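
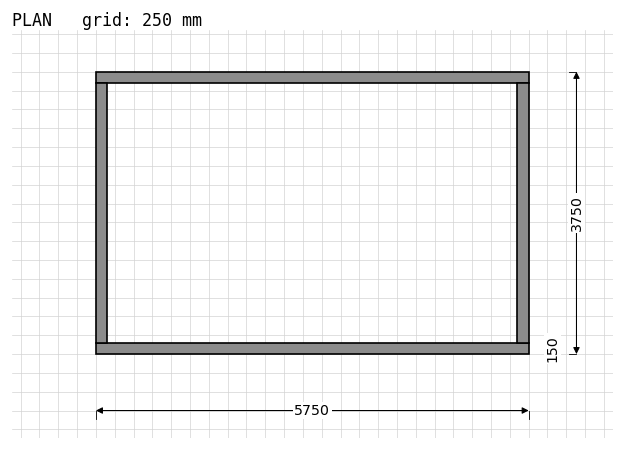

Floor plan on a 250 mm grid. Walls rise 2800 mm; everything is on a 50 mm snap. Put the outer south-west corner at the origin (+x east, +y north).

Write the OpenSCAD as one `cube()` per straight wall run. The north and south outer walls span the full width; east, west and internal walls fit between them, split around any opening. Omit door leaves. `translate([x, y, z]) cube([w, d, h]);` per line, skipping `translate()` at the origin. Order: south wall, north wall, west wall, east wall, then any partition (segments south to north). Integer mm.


cube([5750, 150, 2800]);
translate([0, 3600, 0]) cube([5750, 150, 2800]);
translate([0, 150, 0]) cube([150, 3450, 2800]);
translate([5600, 150, 0]) cube([150, 3450, 2800]);


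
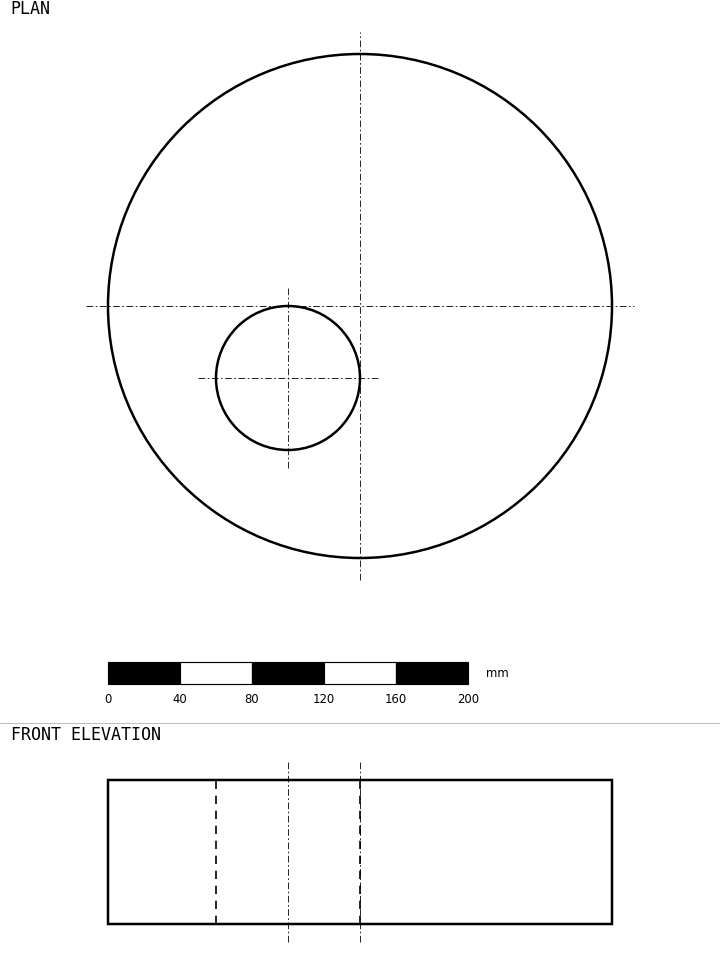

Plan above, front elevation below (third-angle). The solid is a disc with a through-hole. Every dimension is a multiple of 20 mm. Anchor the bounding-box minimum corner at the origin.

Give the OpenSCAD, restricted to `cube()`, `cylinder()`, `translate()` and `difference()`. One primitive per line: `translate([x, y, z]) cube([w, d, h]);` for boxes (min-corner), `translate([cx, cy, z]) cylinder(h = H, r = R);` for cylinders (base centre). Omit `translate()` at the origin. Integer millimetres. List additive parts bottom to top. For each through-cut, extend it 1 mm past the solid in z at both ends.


difference() {
  translate([140, 140, 0]) cylinder(h = 80, r = 140);
  translate([100, 100, -1]) cylinder(h = 82, r = 40);
}


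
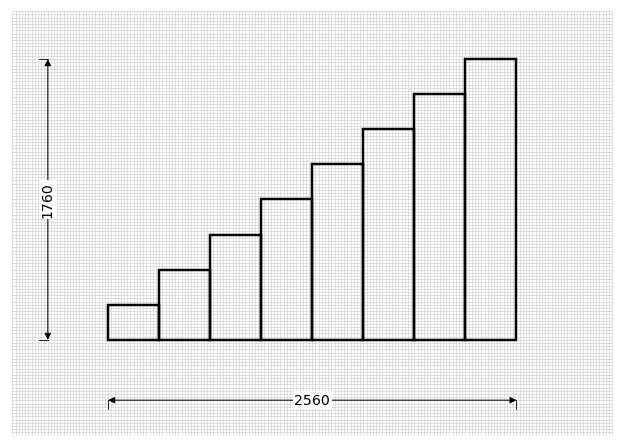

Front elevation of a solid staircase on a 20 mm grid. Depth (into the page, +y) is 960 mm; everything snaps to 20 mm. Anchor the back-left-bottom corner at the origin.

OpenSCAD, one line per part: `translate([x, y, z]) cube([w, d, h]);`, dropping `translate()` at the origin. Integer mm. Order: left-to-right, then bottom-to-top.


cube([320, 960, 220]);
translate([320, 0, 0]) cube([320, 960, 440]);
translate([640, 0, 0]) cube([320, 960, 660]);
translate([960, 0, 0]) cube([320, 960, 880]);
translate([1280, 0, 0]) cube([320, 960, 1100]);
translate([1600, 0, 0]) cube([320, 960, 1320]);
translate([1920, 0, 0]) cube([320, 960, 1540]);
translate([2240, 0, 0]) cube([320, 960, 1760]);


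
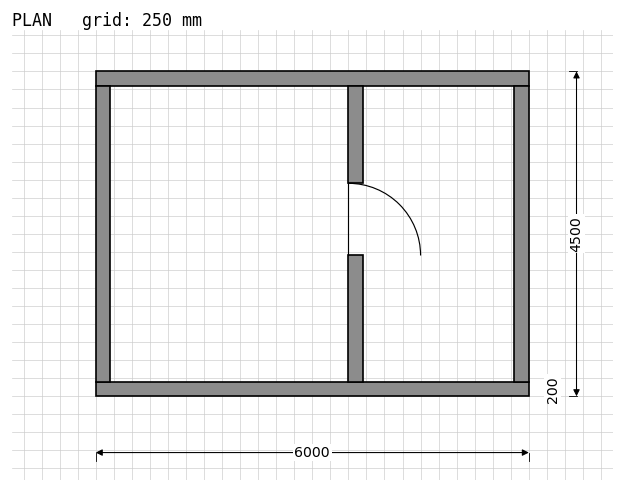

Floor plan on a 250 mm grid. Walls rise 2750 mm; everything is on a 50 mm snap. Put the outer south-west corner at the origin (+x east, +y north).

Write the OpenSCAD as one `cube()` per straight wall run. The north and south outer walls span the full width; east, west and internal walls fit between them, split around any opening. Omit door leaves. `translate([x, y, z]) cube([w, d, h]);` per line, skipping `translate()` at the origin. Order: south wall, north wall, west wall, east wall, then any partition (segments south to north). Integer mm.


cube([6000, 200, 2750]);
translate([0, 4300, 0]) cube([6000, 200, 2750]);
translate([0, 200, 0]) cube([200, 4100, 2750]);
translate([5800, 200, 0]) cube([200, 4100, 2750]);
translate([3500, 200, 0]) cube([200, 1750, 2750]);
translate([3500, 2950, 0]) cube([200, 1350, 2750]);


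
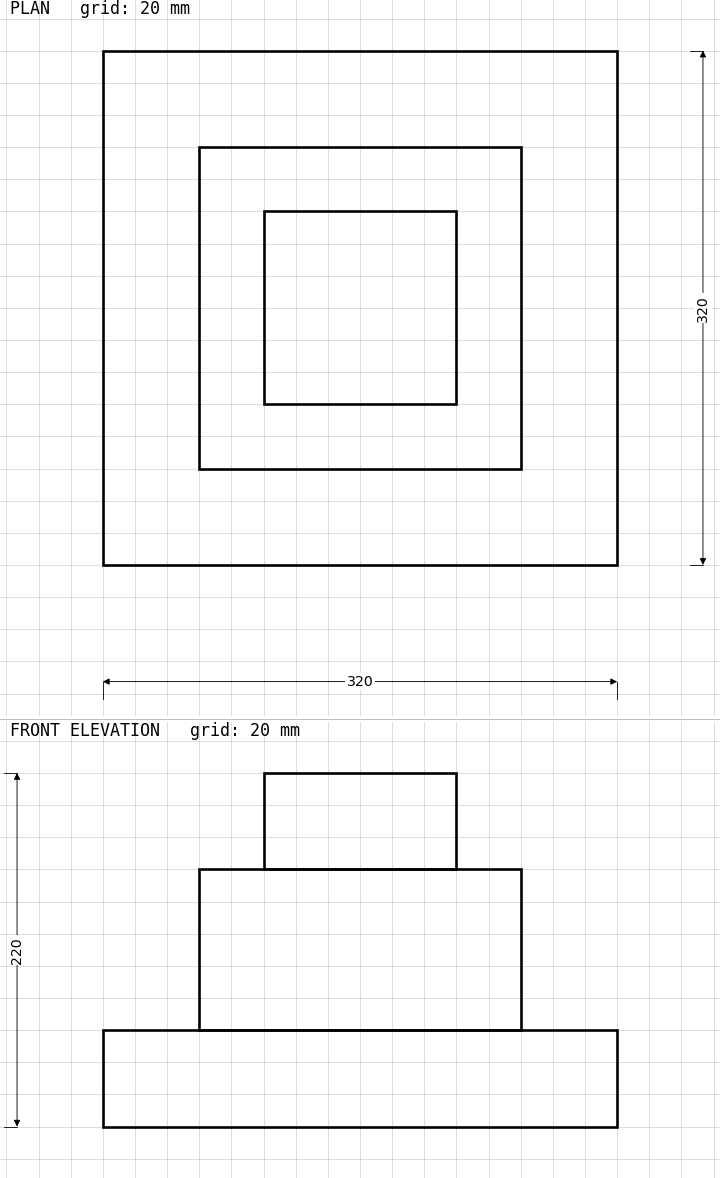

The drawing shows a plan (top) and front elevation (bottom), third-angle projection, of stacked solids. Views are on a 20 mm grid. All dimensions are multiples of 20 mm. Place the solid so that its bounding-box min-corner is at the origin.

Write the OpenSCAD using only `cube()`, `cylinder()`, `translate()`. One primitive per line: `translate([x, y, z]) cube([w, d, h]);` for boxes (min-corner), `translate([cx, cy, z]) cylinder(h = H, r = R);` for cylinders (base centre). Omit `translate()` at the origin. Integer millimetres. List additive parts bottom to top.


cube([320, 320, 60]);
translate([60, 60, 60]) cube([200, 200, 100]);
translate([100, 100, 160]) cube([120, 120, 60]);


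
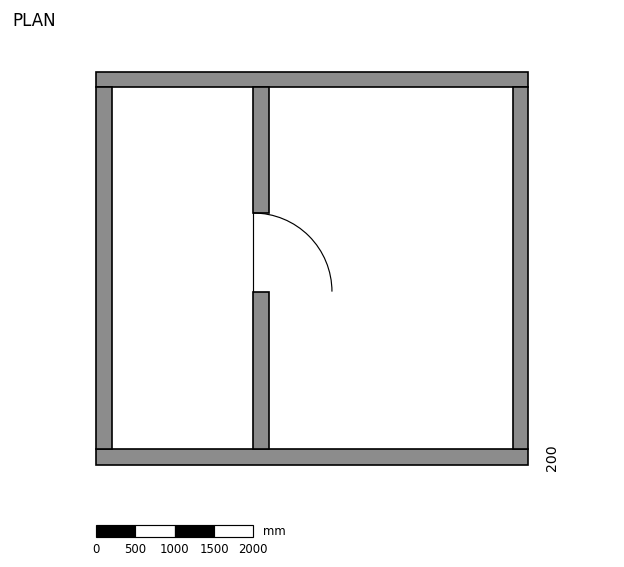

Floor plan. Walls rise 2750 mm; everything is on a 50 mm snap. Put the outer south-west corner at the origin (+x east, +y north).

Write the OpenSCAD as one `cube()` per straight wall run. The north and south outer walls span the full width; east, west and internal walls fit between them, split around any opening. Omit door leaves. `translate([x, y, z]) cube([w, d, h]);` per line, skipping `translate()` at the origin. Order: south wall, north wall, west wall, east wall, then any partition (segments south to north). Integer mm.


cube([5500, 200, 2750]);
translate([0, 4800, 0]) cube([5500, 200, 2750]);
translate([0, 200, 0]) cube([200, 4600, 2750]);
translate([5300, 200, 0]) cube([200, 4600, 2750]);
translate([2000, 200, 0]) cube([200, 2000, 2750]);
translate([2000, 3200, 0]) cube([200, 1600, 2750]);


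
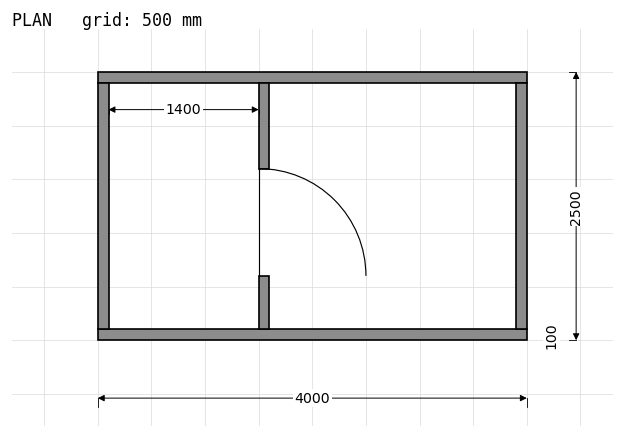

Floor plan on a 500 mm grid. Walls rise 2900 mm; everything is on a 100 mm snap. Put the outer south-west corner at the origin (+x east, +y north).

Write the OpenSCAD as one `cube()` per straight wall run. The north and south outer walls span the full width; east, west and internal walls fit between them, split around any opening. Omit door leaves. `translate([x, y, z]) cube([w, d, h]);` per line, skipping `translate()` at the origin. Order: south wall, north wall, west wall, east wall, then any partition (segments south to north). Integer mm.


cube([4000, 100, 2900]);
translate([0, 2400, 0]) cube([4000, 100, 2900]);
translate([0, 100, 0]) cube([100, 2300, 2900]);
translate([3900, 100, 0]) cube([100, 2300, 2900]);
translate([1500, 100, 0]) cube([100, 500, 2900]);
translate([1500, 1600, 0]) cube([100, 800, 2900]);


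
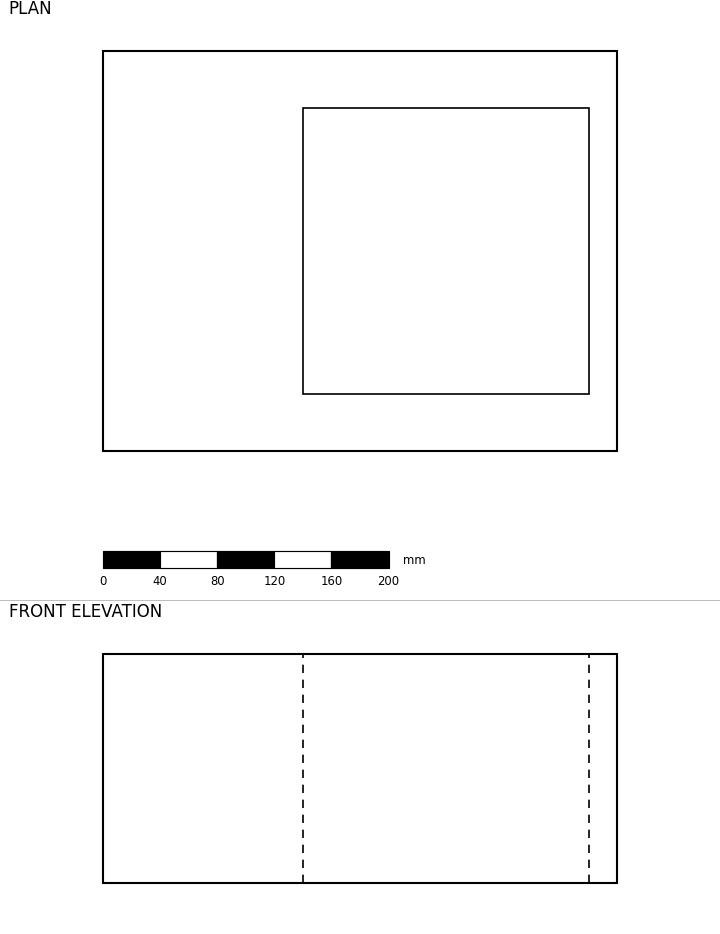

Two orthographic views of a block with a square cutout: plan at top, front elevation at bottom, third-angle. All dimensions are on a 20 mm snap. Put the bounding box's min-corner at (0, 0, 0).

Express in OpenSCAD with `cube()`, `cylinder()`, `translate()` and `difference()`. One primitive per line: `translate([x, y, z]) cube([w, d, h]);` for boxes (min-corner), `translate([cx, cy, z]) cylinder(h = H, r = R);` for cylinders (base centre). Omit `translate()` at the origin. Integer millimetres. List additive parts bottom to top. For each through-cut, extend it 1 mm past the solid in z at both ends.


difference() {
  cube([360, 280, 160]);
  translate([140, 40, -1]) cube([200, 200, 162]);
}


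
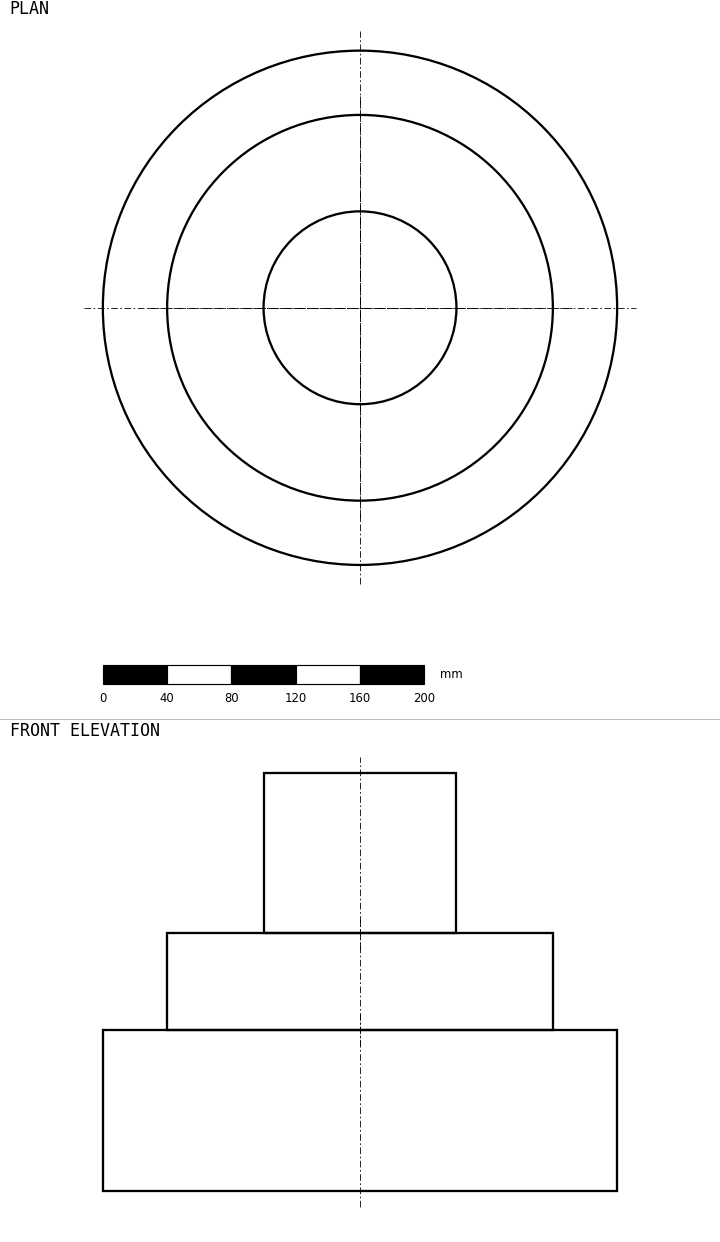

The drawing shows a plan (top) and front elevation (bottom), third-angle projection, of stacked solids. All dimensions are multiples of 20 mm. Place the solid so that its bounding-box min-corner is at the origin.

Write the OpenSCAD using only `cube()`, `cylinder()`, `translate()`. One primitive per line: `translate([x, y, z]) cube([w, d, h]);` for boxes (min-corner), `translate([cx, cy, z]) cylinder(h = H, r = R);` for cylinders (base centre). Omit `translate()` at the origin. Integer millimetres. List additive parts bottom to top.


translate([160, 160, 0]) cylinder(h = 100, r = 160);
translate([160, 160, 100]) cylinder(h = 60, r = 120);
translate([160, 160, 160]) cylinder(h = 100, r = 60);


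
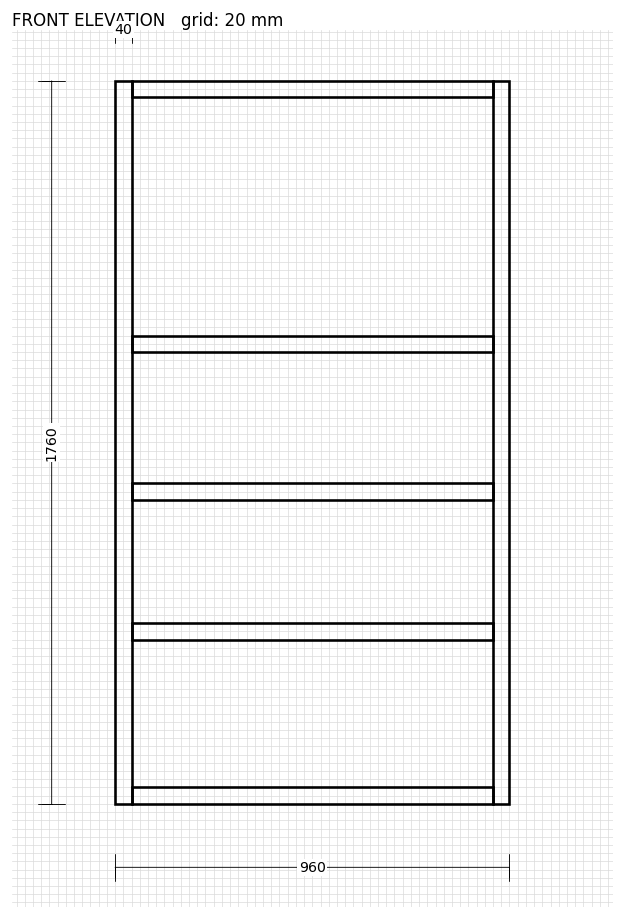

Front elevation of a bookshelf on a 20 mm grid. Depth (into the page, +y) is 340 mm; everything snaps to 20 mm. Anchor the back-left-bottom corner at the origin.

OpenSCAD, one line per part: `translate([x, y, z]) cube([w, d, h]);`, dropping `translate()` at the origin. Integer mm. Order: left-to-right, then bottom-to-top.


cube([40, 340, 1760]);
translate([40, 0, 0]) cube([880, 340, 40]);
translate([40, 0, 400]) cube([880, 340, 40]);
translate([40, 0, 740]) cube([880, 340, 40]);
translate([40, 0, 1100]) cube([880, 340, 40]);
translate([40, 0, 1720]) cube([880, 340, 40]);
translate([920, 0, 0]) cube([40, 340, 1760]);


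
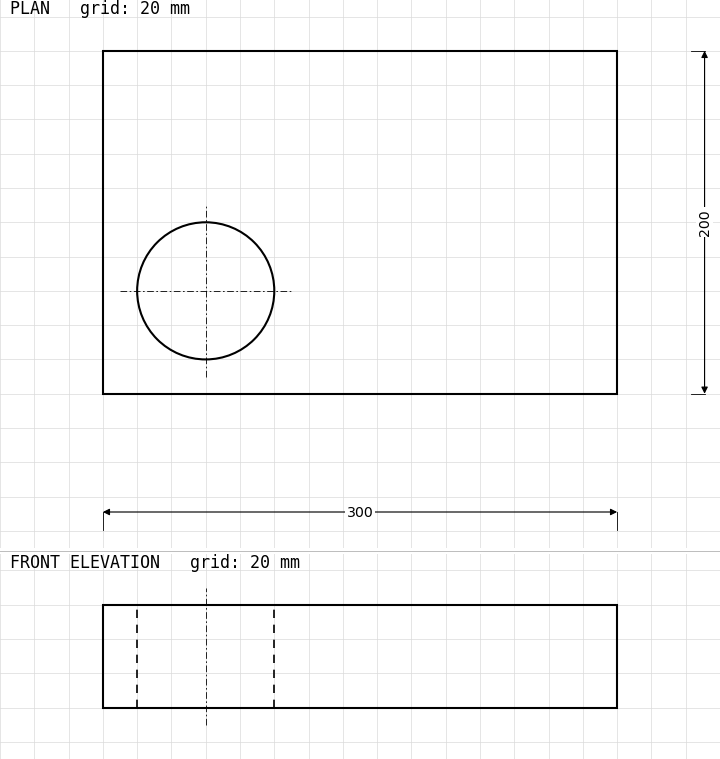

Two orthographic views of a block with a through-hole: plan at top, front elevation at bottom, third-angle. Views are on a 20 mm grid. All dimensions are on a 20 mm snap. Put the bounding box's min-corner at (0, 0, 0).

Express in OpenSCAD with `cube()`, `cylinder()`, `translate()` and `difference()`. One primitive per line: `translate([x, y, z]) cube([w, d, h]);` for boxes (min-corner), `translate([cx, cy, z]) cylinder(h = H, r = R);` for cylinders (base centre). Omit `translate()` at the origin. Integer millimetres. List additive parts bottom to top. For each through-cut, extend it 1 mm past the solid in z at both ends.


difference() {
  cube([300, 200, 60]);
  translate([60, 60, -1]) cylinder(h = 62, r = 40);
}


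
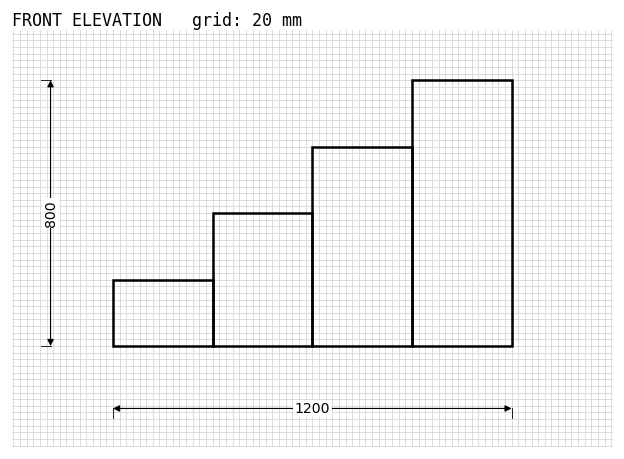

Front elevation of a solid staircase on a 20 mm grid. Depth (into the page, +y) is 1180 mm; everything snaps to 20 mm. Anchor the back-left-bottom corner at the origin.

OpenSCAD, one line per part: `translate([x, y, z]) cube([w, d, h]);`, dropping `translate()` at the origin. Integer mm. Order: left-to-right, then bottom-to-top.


cube([300, 1180, 200]);
translate([300, 0, 0]) cube([300, 1180, 400]);
translate([600, 0, 0]) cube([300, 1180, 600]);
translate([900, 0, 0]) cube([300, 1180, 800]);


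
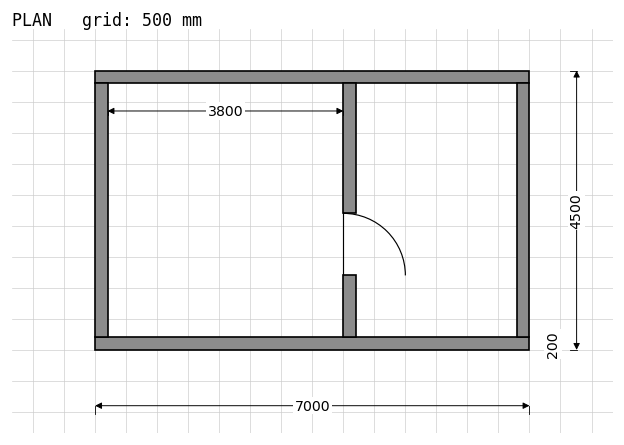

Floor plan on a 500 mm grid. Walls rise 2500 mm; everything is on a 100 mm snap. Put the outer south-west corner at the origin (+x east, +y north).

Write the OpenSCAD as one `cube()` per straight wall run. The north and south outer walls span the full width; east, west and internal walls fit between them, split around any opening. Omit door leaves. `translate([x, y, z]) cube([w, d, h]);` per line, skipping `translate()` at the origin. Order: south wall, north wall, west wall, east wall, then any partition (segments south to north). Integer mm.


cube([7000, 200, 2500]);
translate([0, 4300, 0]) cube([7000, 200, 2500]);
translate([0, 200, 0]) cube([200, 4100, 2500]);
translate([6800, 200, 0]) cube([200, 4100, 2500]);
translate([4000, 200, 0]) cube([200, 1000, 2500]);
translate([4000, 2200, 0]) cube([200, 2100, 2500]);


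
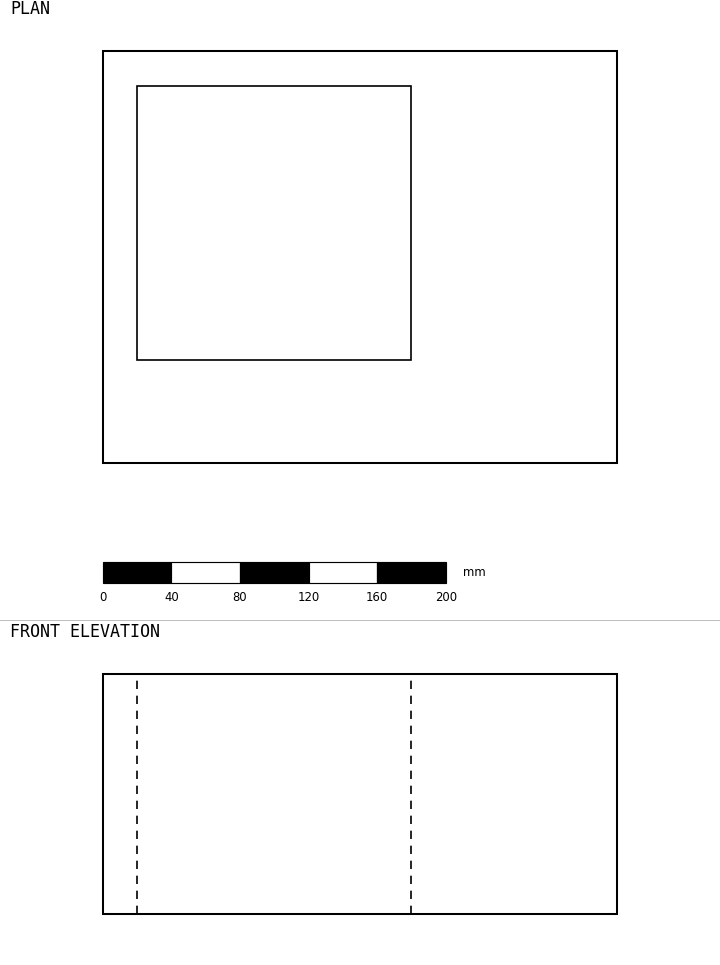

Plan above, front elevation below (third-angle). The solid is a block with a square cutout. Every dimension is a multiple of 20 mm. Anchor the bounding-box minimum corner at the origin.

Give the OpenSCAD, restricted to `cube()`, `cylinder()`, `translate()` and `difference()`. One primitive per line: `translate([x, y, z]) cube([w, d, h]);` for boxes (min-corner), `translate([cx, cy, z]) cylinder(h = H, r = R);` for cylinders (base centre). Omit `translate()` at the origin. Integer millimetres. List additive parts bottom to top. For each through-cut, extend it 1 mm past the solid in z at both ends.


difference() {
  cube([300, 240, 140]);
  translate([20, 60, -1]) cube([160, 160, 142]);
}


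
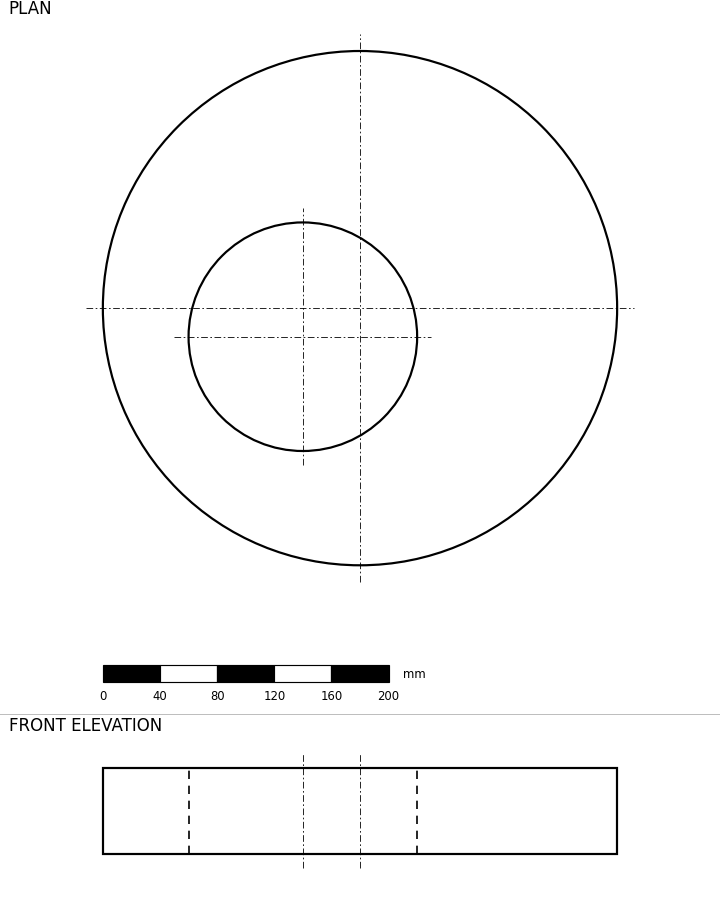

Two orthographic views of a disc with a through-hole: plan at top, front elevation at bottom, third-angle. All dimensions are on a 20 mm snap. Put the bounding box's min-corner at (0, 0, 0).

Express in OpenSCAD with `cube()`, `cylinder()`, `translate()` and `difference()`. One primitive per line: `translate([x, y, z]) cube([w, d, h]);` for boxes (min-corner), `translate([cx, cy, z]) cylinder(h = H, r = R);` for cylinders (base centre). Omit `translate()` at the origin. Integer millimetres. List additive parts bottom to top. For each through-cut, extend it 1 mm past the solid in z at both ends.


difference() {
  translate([180, 180, 0]) cylinder(h = 60, r = 180);
  translate([140, 160, -1]) cylinder(h = 62, r = 80);
}


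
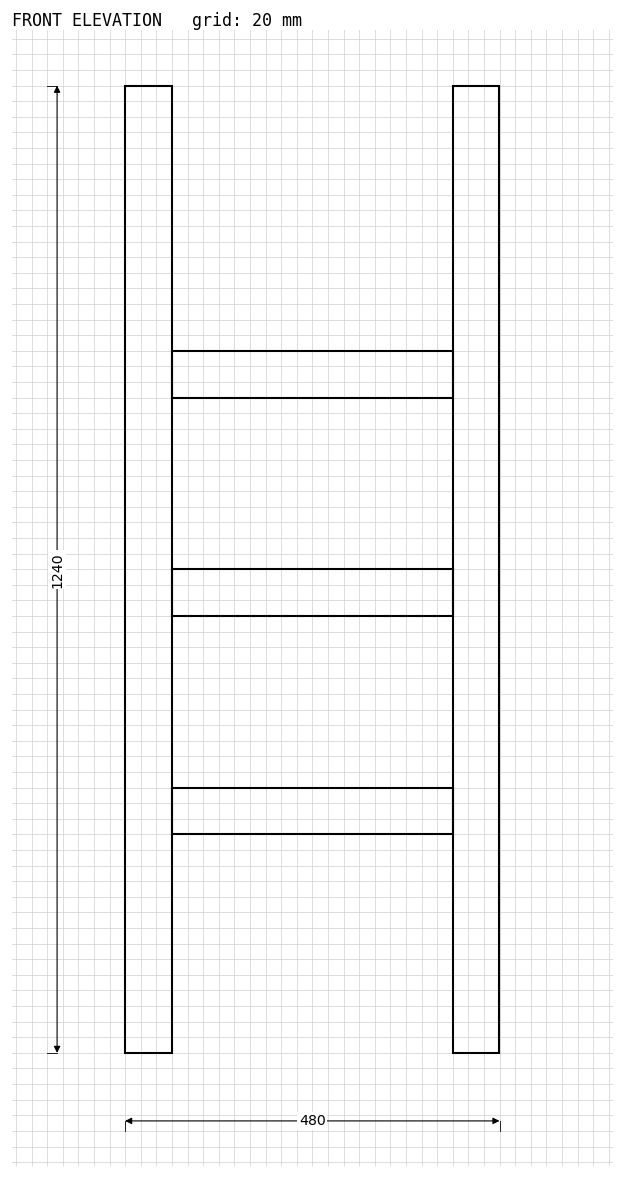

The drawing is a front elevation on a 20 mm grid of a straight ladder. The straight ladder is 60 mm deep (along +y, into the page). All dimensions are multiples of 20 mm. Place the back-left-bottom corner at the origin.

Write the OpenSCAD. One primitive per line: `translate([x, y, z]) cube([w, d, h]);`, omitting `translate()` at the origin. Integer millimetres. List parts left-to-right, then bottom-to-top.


cube([60, 60, 1240]);
translate([60, 0, 280]) cube([360, 60, 60]);
translate([60, 0, 560]) cube([360, 60, 60]);
translate([60, 0, 840]) cube([360, 60, 60]);
translate([420, 0, 0]) cube([60, 60, 1240]);


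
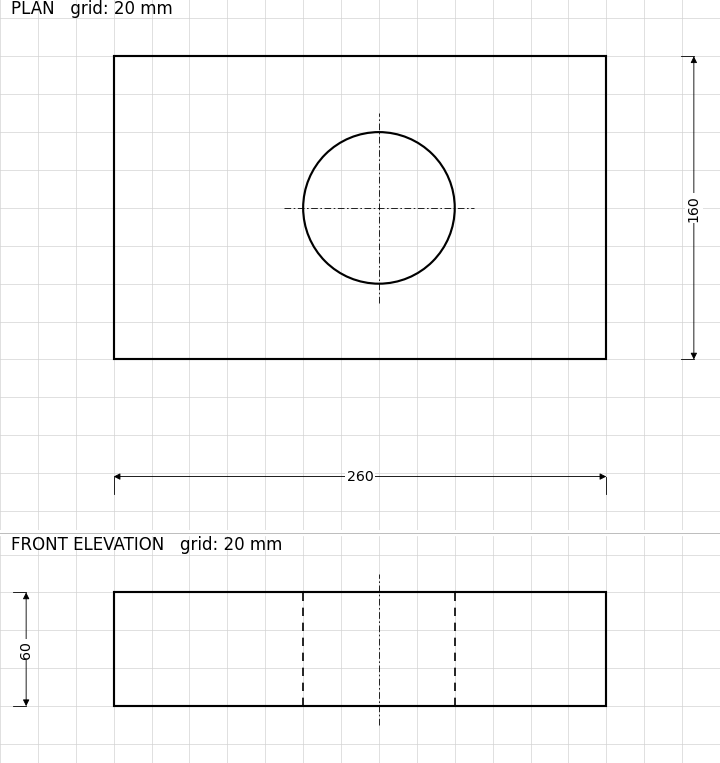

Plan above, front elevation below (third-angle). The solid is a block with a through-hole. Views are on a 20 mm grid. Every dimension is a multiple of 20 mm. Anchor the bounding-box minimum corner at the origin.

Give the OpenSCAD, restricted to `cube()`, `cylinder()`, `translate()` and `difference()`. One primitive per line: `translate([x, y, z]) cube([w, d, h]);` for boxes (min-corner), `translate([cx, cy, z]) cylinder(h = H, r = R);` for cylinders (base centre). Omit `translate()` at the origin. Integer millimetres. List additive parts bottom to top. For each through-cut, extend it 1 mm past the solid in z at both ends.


difference() {
  cube([260, 160, 60]);
  translate([140, 80, -1]) cylinder(h = 62, r = 40);
}


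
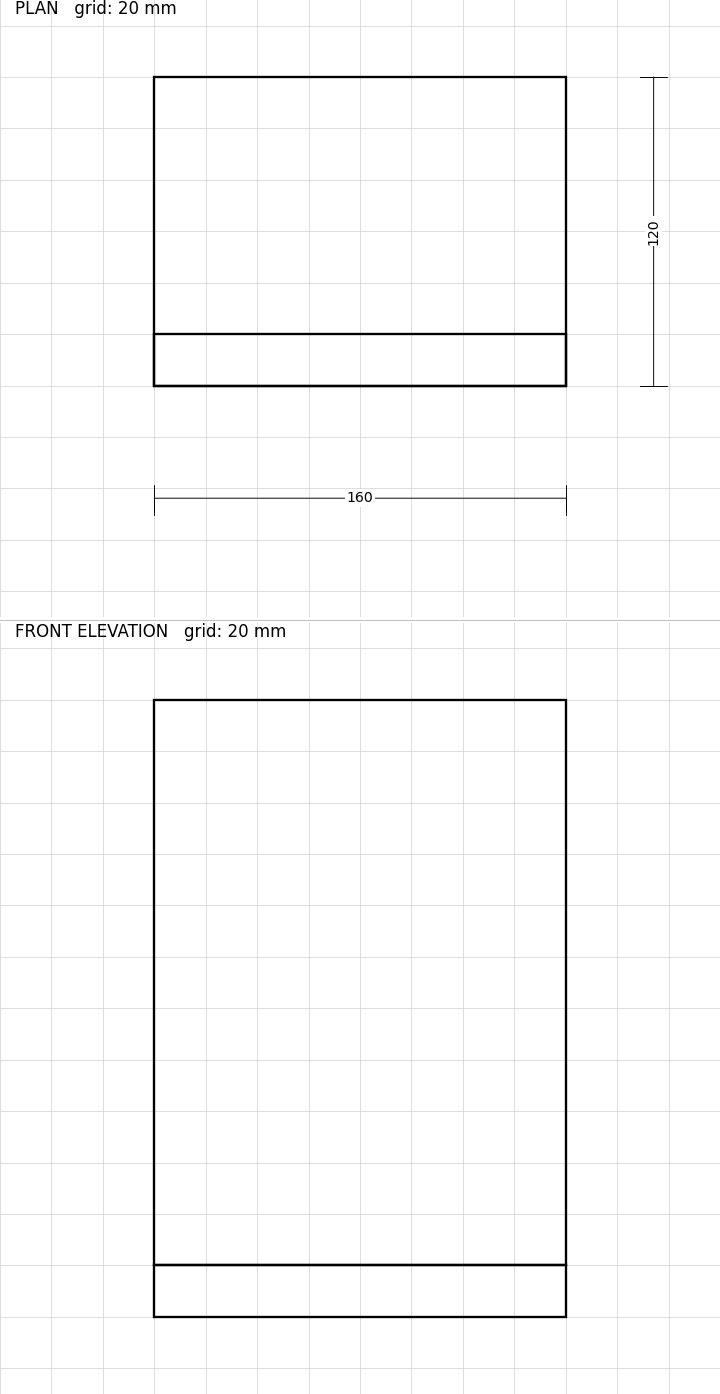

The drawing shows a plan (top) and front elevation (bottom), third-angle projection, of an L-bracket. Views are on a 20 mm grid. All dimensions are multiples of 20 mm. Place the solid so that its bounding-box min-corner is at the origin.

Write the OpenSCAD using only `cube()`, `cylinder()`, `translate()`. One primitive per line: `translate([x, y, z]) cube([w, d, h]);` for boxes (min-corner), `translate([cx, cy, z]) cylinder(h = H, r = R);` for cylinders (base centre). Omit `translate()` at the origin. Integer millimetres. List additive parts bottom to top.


cube([160, 120, 20]);
translate([0, 0, 20]) cube([160, 20, 220]);


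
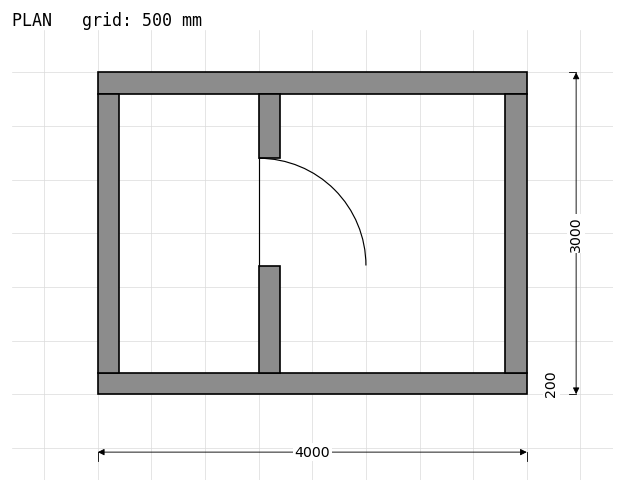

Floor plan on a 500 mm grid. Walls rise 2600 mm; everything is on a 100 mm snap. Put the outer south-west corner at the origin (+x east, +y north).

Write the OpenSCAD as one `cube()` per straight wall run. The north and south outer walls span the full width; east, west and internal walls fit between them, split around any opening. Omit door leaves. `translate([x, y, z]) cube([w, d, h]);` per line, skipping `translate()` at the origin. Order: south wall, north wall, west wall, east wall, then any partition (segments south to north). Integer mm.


cube([4000, 200, 2600]);
translate([0, 2800, 0]) cube([4000, 200, 2600]);
translate([0, 200, 0]) cube([200, 2600, 2600]);
translate([3800, 200, 0]) cube([200, 2600, 2600]);
translate([1500, 200, 0]) cube([200, 1000, 2600]);
translate([1500, 2200, 0]) cube([200, 600, 2600]);


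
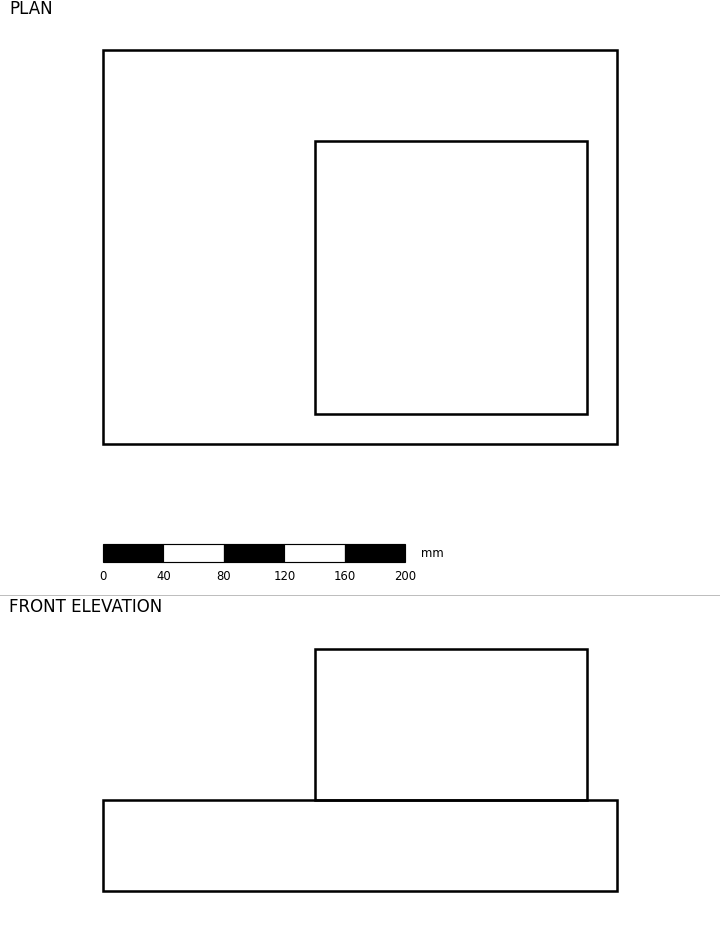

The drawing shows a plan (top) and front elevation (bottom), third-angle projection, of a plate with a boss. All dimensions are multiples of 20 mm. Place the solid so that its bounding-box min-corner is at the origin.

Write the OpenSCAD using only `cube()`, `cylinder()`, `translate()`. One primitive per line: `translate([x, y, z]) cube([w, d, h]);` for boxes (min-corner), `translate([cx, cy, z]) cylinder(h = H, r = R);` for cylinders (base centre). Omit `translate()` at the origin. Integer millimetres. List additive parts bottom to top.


cube([340, 260, 60]);
translate([140, 20, 60]) cube([180, 180, 100]);


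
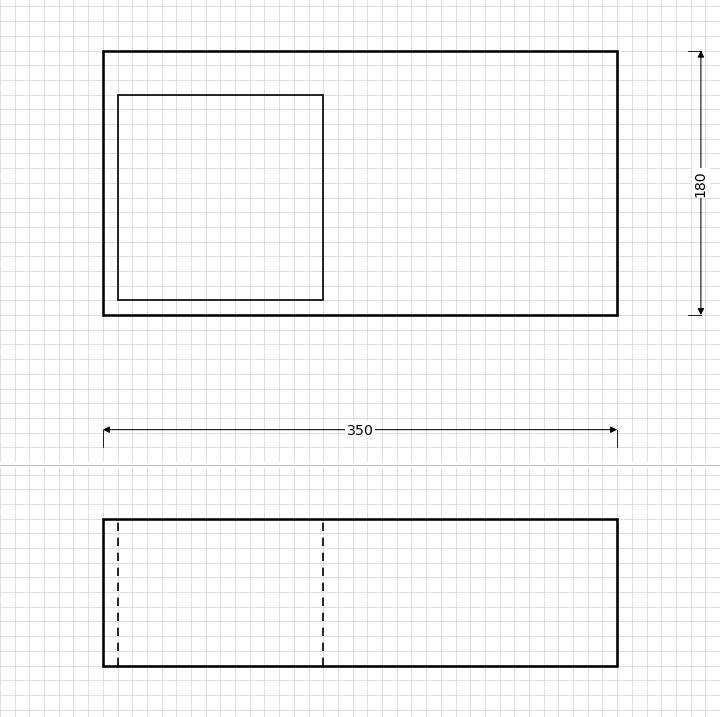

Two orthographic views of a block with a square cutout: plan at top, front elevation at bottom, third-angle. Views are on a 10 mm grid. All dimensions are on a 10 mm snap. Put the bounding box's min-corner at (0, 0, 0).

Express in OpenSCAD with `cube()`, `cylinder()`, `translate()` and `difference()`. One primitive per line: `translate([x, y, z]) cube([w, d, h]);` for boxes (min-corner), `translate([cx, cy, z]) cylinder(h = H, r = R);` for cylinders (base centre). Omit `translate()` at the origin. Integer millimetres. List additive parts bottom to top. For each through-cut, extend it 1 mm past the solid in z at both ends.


difference() {
  cube([350, 180, 100]);
  translate([10, 10, -1]) cube([140, 140, 102]);
}


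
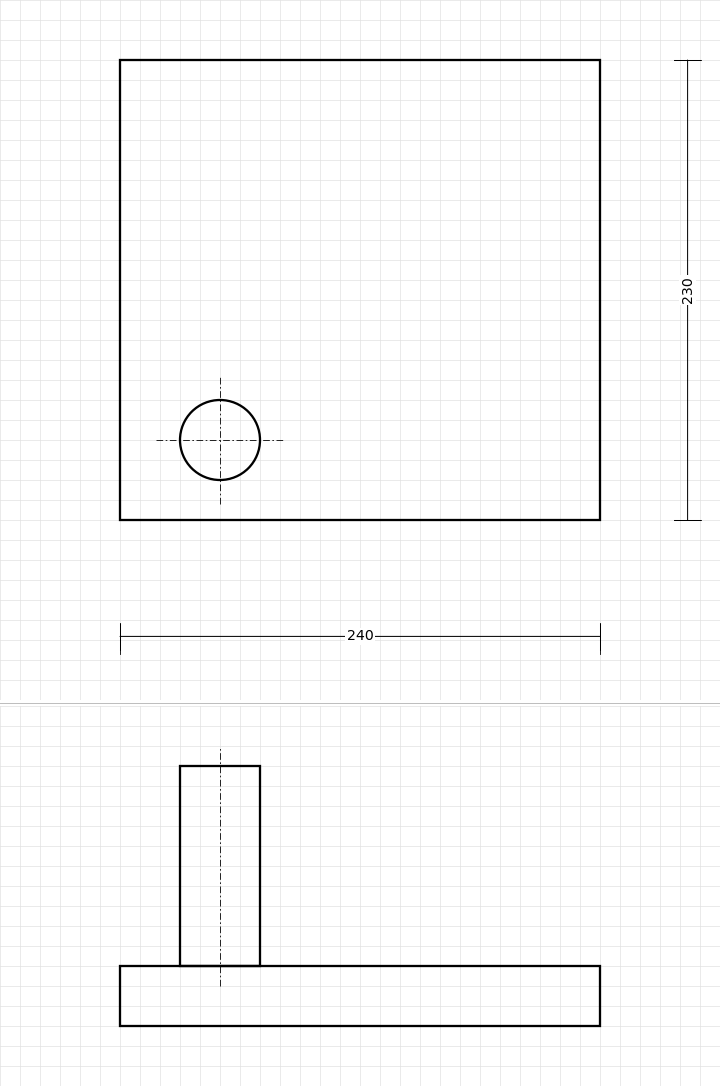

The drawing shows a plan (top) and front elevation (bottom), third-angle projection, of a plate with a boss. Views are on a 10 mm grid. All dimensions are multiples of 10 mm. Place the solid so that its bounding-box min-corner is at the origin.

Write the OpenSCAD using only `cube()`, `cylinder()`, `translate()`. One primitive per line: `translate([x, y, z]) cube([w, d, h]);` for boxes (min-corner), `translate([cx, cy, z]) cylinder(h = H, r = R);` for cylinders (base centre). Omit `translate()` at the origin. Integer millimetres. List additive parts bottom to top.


cube([240, 230, 30]);
translate([50, 40, 30]) cylinder(h = 100, r = 20);


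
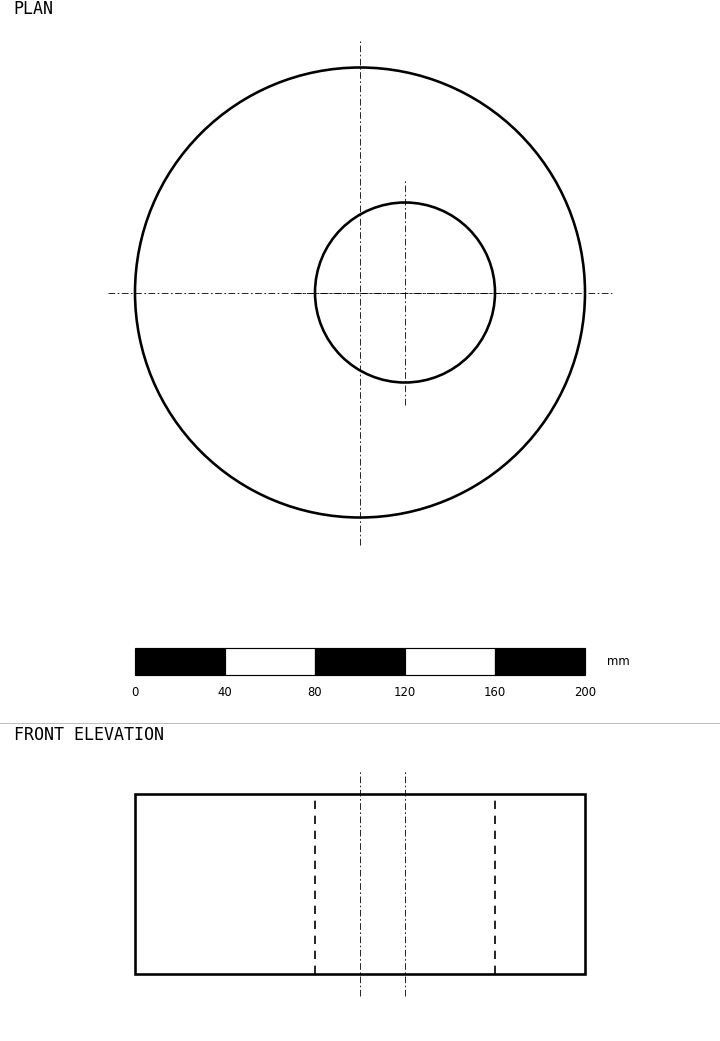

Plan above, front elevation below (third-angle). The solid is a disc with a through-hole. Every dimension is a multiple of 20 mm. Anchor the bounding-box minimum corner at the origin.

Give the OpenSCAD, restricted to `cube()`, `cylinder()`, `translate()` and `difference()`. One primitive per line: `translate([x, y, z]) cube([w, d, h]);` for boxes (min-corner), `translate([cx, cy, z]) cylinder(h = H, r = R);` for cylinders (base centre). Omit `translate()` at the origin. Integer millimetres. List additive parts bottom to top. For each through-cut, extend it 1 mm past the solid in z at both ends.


difference() {
  translate([100, 100, 0]) cylinder(h = 80, r = 100);
  translate([120, 100, -1]) cylinder(h = 82, r = 40);
}


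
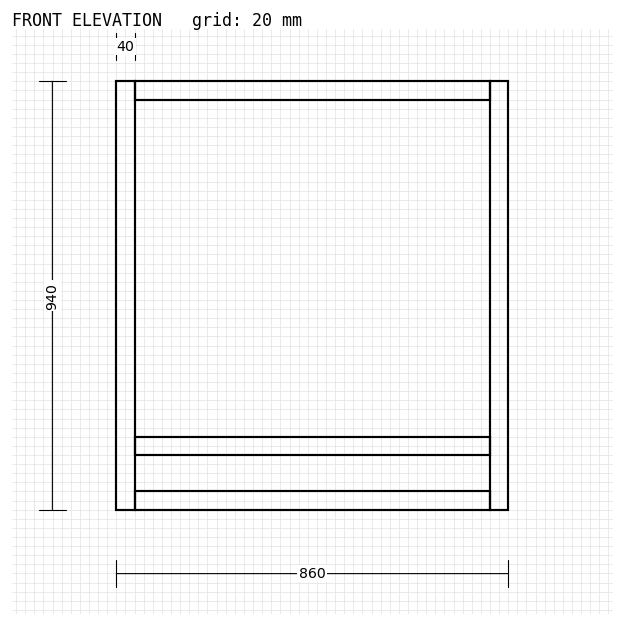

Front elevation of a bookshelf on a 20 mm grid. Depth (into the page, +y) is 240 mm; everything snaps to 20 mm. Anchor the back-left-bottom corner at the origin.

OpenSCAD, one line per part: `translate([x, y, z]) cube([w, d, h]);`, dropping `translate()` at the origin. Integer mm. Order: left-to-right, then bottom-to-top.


cube([40, 240, 940]);
translate([40, 0, 0]) cube([780, 240, 40]);
translate([40, 0, 120]) cube([780, 240, 40]);
translate([40, 0, 900]) cube([780, 240, 40]);
translate([820, 0, 0]) cube([40, 240, 940]);


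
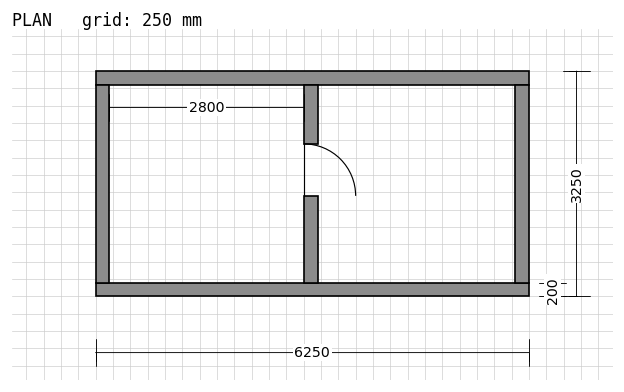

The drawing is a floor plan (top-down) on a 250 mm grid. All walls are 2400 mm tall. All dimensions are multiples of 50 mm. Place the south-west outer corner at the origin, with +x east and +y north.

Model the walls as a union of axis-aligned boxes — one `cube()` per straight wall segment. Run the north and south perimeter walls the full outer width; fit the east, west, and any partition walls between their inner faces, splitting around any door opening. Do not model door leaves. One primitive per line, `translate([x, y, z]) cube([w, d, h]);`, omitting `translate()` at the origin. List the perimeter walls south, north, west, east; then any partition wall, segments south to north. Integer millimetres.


cube([6250, 200, 2400]);
translate([0, 3050, 0]) cube([6250, 200, 2400]);
translate([0, 200, 0]) cube([200, 2850, 2400]);
translate([6050, 200, 0]) cube([200, 2850, 2400]);
translate([3000, 200, 0]) cube([200, 1250, 2400]);
translate([3000, 2200, 0]) cube([200, 850, 2400]);


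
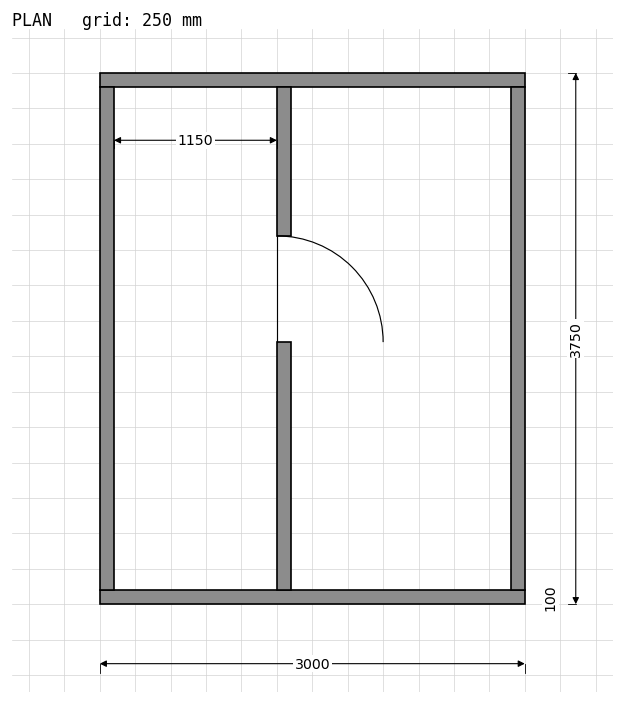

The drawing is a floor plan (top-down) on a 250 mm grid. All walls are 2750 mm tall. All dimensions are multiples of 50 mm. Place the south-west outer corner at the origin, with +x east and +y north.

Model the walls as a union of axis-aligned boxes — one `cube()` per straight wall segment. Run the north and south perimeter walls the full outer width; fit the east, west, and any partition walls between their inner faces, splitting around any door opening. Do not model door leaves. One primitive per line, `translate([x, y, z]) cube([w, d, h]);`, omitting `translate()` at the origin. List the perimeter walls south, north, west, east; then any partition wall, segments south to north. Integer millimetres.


cube([3000, 100, 2750]);
translate([0, 3650, 0]) cube([3000, 100, 2750]);
translate([0, 100, 0]) cube([100, 3550, 2750]);
translate([2900, 100, 0]) cube([100, 3550, 2750]);
translate([1250, 100, 0]) cube([100, 1750, 2750]);
translate([1250, 2600, 0]) cube([100, 1050, 2750]);


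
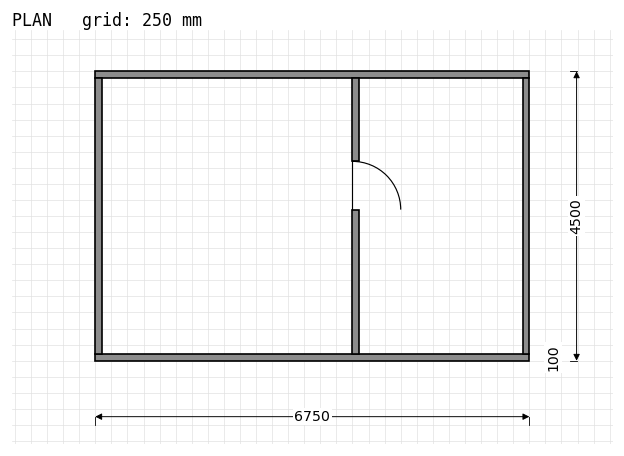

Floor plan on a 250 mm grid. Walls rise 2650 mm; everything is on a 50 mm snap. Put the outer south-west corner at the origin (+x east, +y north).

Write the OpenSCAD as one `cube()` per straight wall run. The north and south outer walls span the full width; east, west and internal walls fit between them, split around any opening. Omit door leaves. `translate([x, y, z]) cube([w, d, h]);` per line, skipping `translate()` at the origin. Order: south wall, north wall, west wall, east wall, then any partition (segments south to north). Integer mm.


cube([6750, 100, 2650]);
translate([0, 4400, 0]) cube([6750, 100, 2650]);
translate([0, 100, 0]) cube([100, 4300, 2650]);
translate([6650, 100, 0]) cube([100, 4300, 2650]);
translate([4000, 100, 0]) cube([100, 2250, 2650]);
translate([4000, 3100, 0]) cube([100, 1300, 2650]);


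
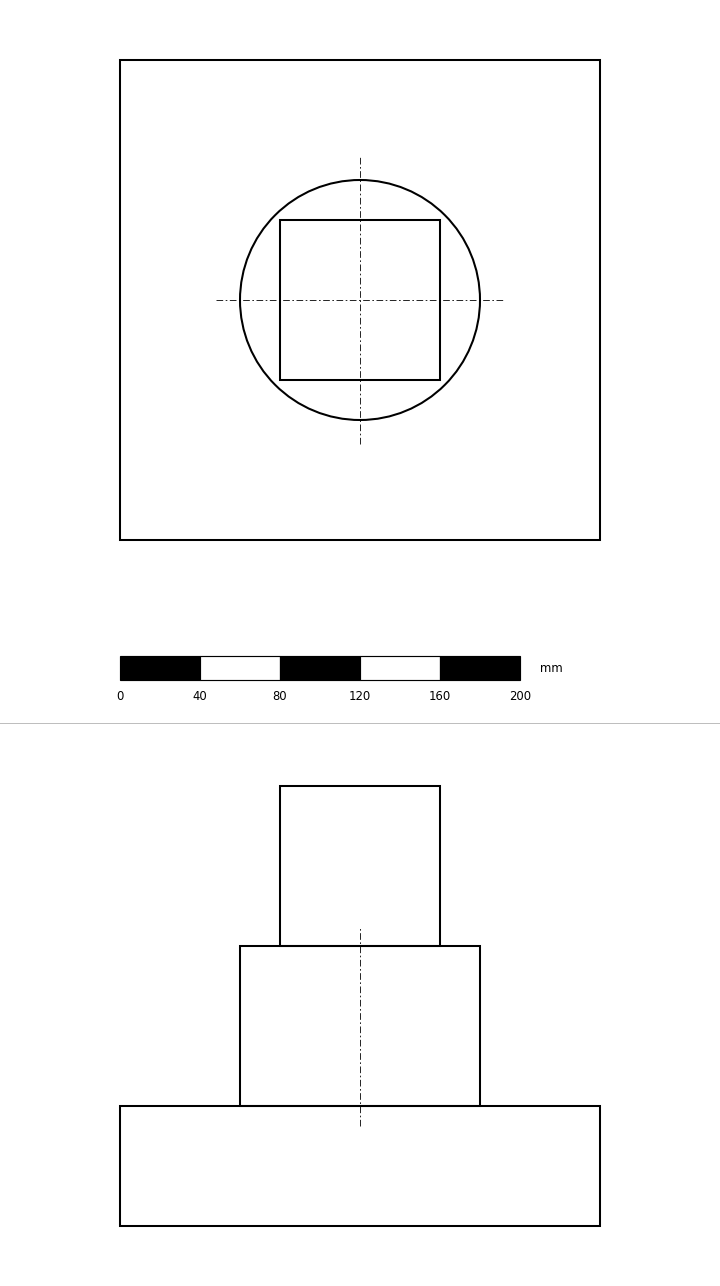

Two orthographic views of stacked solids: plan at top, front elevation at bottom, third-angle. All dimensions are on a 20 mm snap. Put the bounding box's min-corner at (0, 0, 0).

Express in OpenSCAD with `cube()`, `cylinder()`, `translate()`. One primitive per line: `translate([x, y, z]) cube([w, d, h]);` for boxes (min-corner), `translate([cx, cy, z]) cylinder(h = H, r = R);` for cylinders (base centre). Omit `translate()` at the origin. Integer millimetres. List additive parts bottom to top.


cube([240, 240, 60]);
translate([120, 120, 60]) cylinder(h = 80, r = 60);
translate([80, 80, 140]) cube([80, 80, 80]);


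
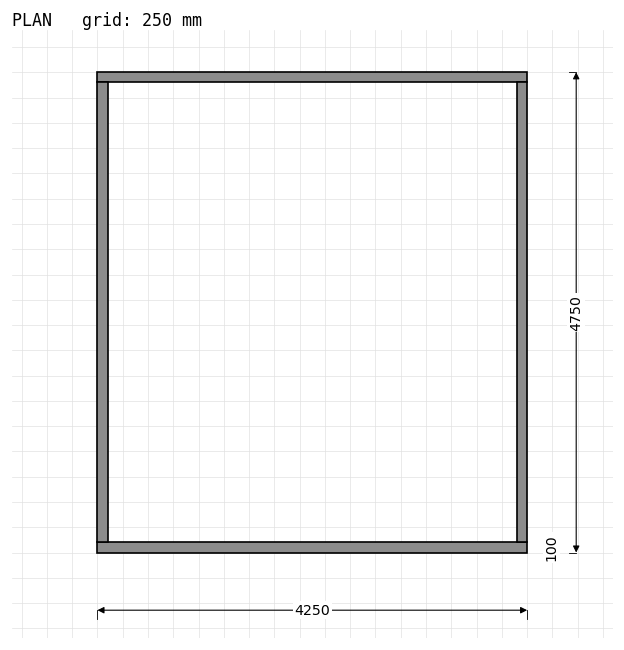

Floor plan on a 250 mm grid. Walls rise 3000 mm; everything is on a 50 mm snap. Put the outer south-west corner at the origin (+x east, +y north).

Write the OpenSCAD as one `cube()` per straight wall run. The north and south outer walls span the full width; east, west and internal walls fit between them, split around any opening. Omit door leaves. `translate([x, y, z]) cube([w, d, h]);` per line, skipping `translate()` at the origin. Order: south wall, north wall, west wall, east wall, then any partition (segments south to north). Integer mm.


cube([4250, 100, 3000]);
translate([0, 4650, 0]) cube([4250, 100, 3000]);
translate([0, 100, 0]) cube([100, 4550, 3000]);
translate([4150, 100, 0]) cube([100, 4550, 3000]);


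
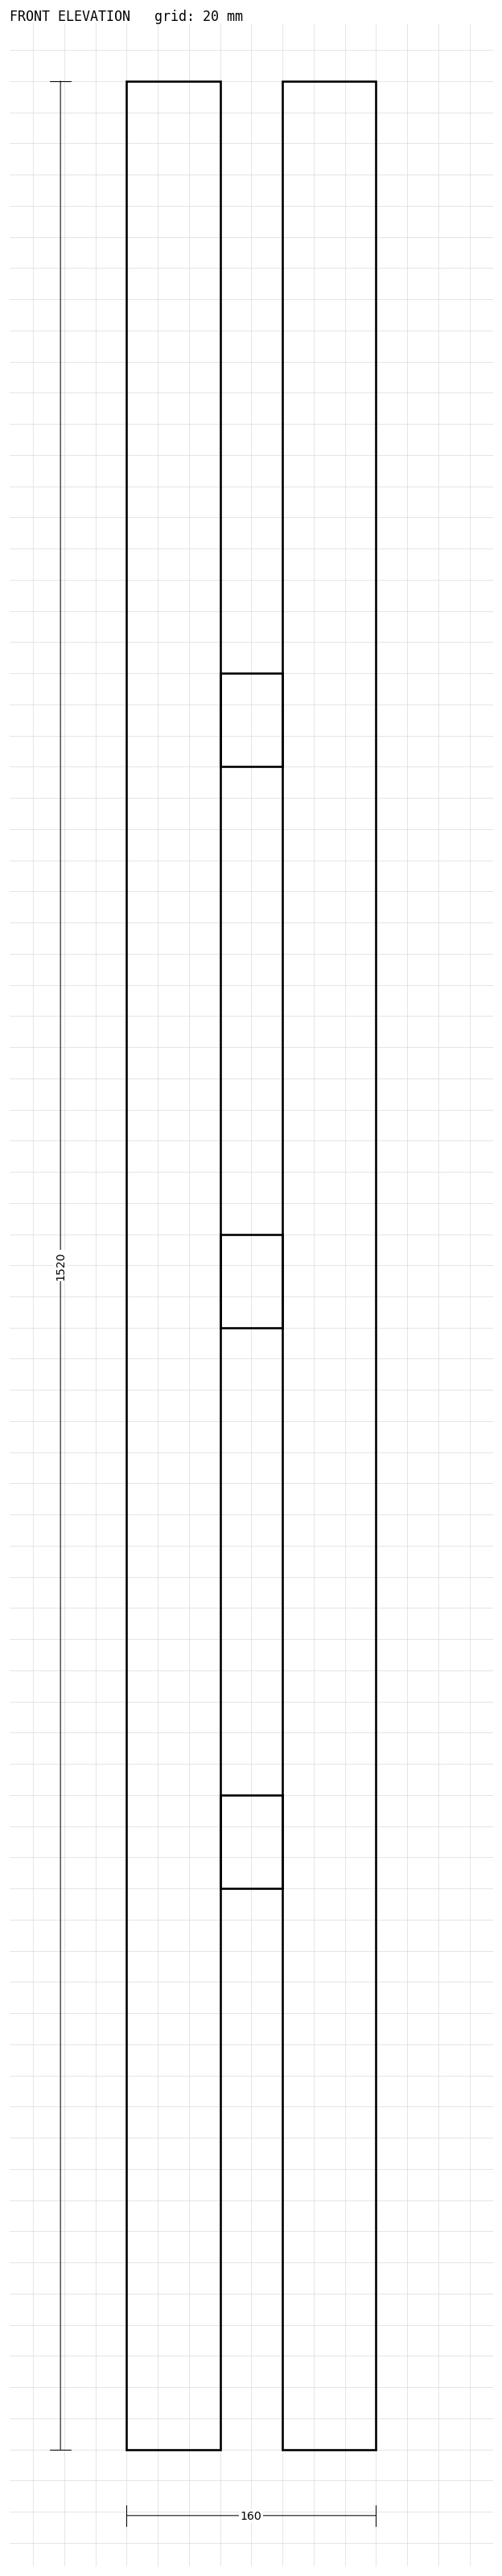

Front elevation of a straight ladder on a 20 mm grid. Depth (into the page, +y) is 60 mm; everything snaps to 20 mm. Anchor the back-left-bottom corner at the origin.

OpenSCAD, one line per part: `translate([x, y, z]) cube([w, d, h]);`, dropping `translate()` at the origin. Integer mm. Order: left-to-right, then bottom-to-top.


cube([60, 60, 1520]);
translate([60, 0, 360]) cube([40, 60, 60]);
translate([60, 0, 720]) cube([40, 60, 60]);
translate([60, 0, 1080]) cube([40, 60, 60]);
translate([100, 0, 0]) cube([60, 60, 1520]);


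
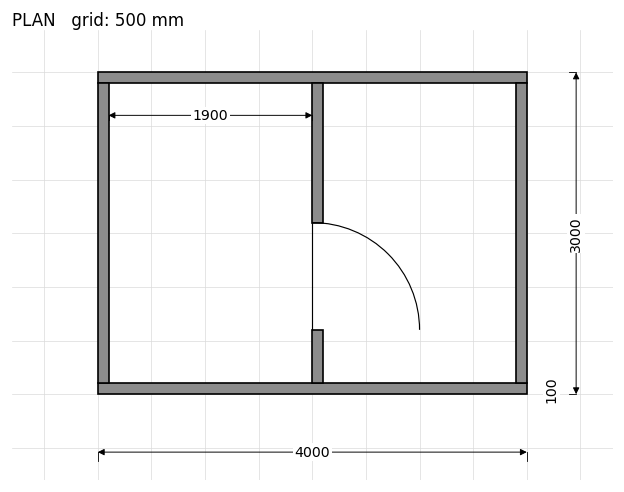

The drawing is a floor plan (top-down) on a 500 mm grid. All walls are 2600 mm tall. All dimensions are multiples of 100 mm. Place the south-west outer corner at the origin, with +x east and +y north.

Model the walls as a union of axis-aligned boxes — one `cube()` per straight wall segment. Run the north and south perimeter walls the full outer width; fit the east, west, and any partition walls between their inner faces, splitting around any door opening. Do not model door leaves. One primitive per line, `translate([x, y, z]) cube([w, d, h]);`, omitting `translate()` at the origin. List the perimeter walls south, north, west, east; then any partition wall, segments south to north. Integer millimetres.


cube([4000, 100, 2600]);
translate([0, 2900, 0]) cube([4000, 100, 2600]);
translate([0, 100, 0]) cube([100, 2800, 2600]);
translate([3900, 100, 0]) cube([100, 2800, 2600]);
translate([2000, 100, 0]) cube([100, 500, 2600]);
translate([2000, 1600, 0]) cube([100, 1300, 2600]);


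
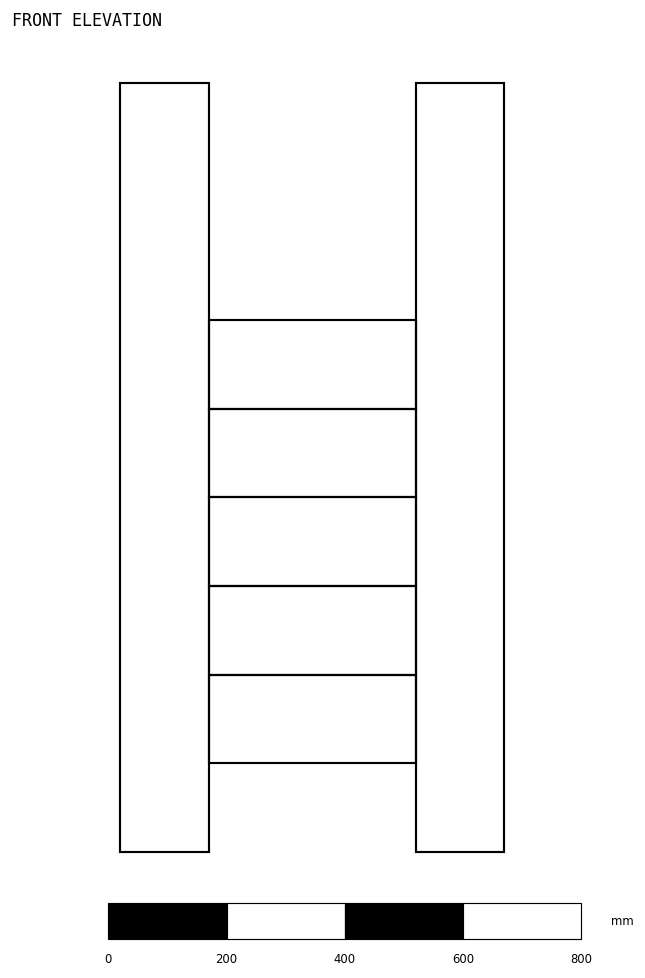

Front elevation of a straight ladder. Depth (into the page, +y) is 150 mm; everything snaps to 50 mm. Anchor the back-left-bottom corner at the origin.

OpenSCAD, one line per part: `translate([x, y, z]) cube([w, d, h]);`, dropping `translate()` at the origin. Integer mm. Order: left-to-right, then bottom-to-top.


cube([150, 150, 1300]);
translate([150, 0, 150]) cube([350, 150, 150]);
translate([150, 0, 300]) cube([350, 150, 150]);
translate([150, 0, 450]) cube([350, 150, 150]);
translate([150, 0, 600]) cube([350, 150, 150]);
translate([150, 0, 750]) cube([350, 150, 150]);
translate([500, 0, 0]) cube([150, 150, 1300]);


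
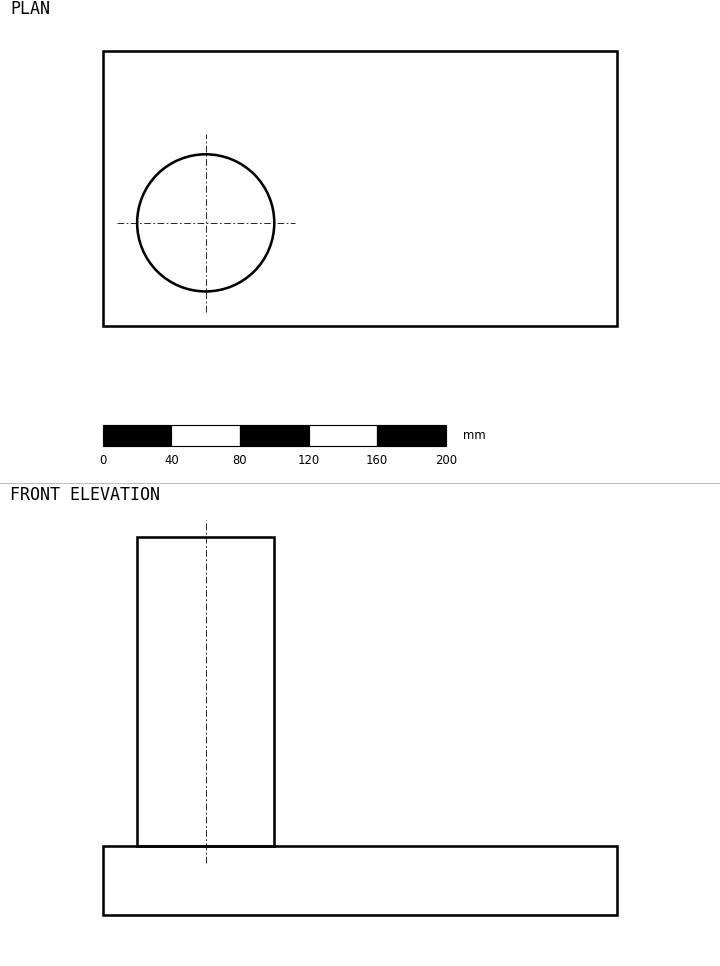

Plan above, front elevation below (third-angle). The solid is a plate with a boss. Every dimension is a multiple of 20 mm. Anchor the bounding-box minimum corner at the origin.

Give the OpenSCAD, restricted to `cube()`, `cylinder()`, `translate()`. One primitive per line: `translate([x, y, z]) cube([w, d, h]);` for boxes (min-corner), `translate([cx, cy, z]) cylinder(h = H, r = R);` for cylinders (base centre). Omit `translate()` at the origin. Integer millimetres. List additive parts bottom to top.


cube([300, 160, 40]);
translate([60, 60, 40]) cylinder(h = 180, r = 40);


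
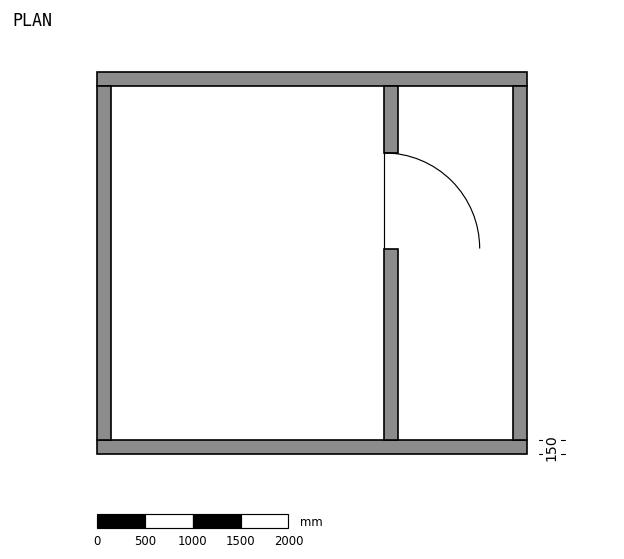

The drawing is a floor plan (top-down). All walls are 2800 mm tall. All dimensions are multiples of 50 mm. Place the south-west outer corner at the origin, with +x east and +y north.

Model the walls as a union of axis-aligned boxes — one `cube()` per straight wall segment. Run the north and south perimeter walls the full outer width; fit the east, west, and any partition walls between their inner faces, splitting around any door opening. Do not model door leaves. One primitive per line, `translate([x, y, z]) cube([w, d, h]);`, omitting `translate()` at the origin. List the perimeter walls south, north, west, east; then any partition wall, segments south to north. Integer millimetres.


cube([4500, 150, 2800]);
translate([0, 3850, 0]) cube([4500, 150, 2800]);
translate([0, 150, 0]) cube([150, 3700, 2800]);
translate([4350, 150, 0]) cube([150, 3700, 2800]);
translate([3000, 150, 0]) cube([150, 2000, 2800]);
translate([3000, 3150, 0]) cube([150, 700, 2800]);


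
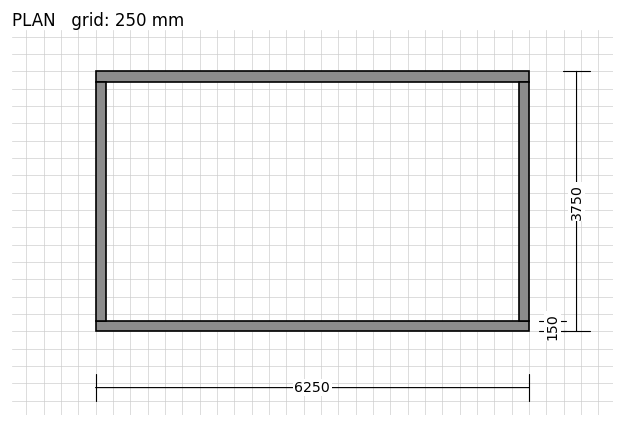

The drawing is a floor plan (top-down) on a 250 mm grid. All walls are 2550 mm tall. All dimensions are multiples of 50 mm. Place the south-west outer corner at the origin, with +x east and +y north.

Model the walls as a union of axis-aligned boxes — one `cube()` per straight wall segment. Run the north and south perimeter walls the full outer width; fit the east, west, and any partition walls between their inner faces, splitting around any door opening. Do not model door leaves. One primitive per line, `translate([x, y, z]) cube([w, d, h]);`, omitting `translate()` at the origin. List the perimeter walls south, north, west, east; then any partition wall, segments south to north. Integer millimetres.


cube([6250, 150, 2550]);
translate([0, 3600, 0]) cube([6250, 150, 2550]);
translate([0, 150, 0]) cube([150, 3450, 2550]);
translate([6100, 150, 0]) cube([150, 3450, 2550]);


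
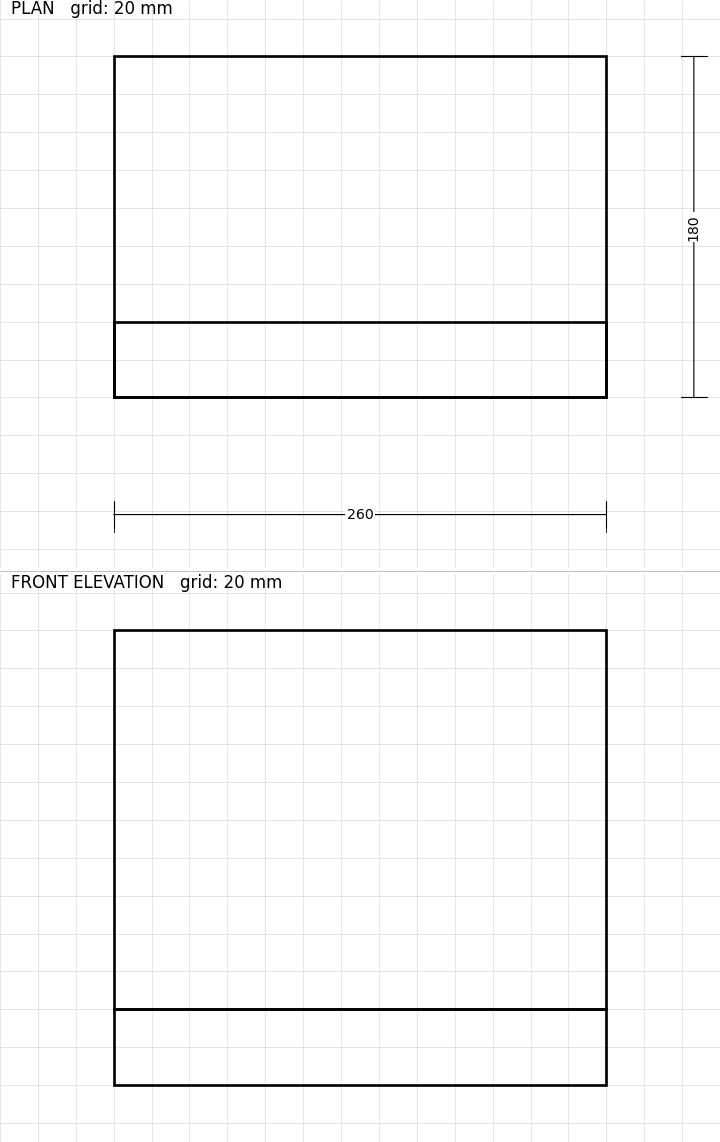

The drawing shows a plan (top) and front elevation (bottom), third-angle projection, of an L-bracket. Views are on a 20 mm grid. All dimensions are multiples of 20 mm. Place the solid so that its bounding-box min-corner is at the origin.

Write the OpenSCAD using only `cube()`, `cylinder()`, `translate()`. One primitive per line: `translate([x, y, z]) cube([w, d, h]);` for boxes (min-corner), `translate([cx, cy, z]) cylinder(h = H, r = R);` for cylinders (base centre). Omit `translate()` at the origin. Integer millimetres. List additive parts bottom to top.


cube([260, 180, 40]);
translate([0, 0, 40]) cube([260, 40, 200]);


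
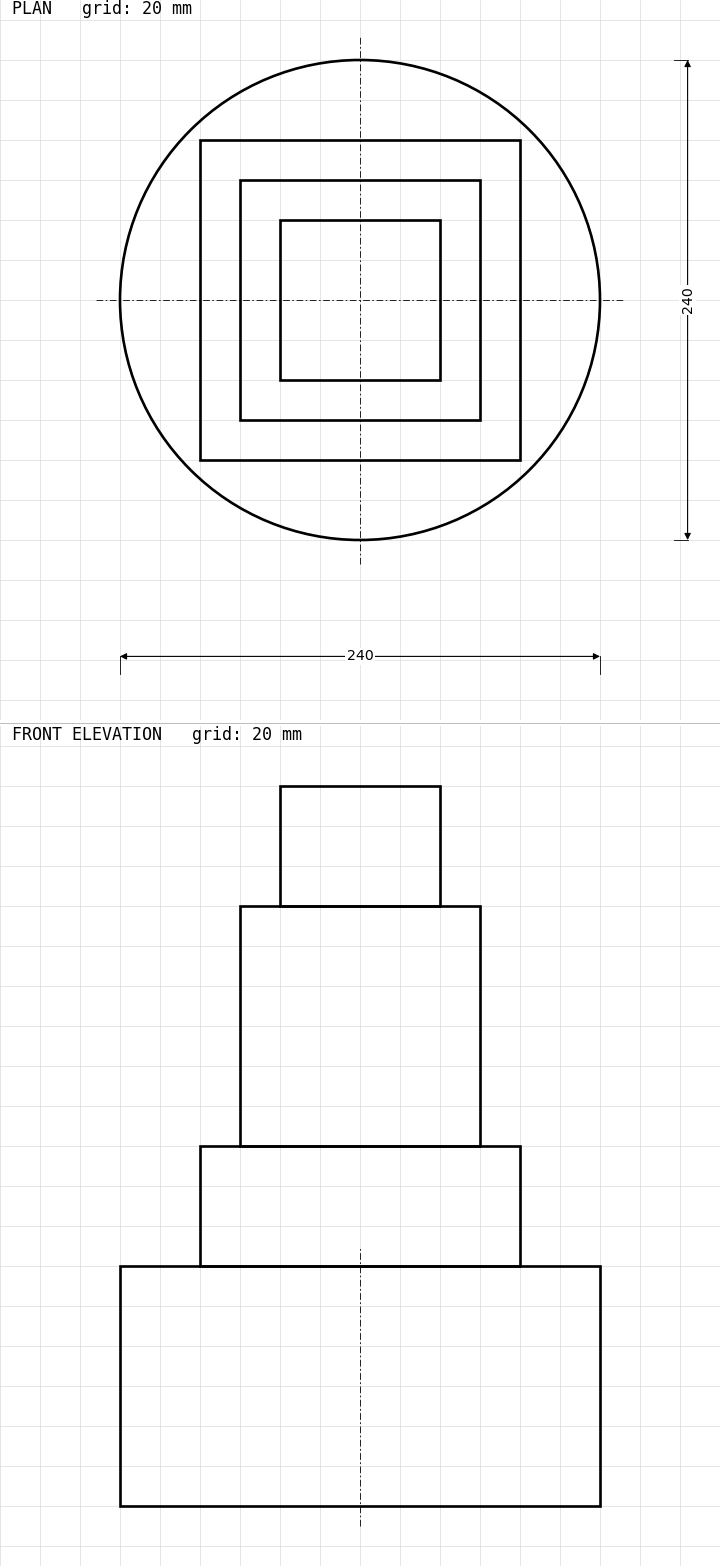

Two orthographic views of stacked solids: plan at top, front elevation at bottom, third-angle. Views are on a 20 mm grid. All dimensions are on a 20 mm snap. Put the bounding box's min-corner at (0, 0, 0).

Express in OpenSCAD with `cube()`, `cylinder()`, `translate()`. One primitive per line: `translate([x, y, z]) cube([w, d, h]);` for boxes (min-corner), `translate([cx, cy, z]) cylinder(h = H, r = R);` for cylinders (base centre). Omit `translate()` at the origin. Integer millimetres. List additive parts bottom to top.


translate([120, 120, 0]) cylinder(h = 120, r = 120);
translate([40, 40, 120]) cube([160, 160, 60]);
translate([60, 60, 180]) cube([120, 120, 120]);
translate([80, 80, 300]) cube([80, 80, 60]);


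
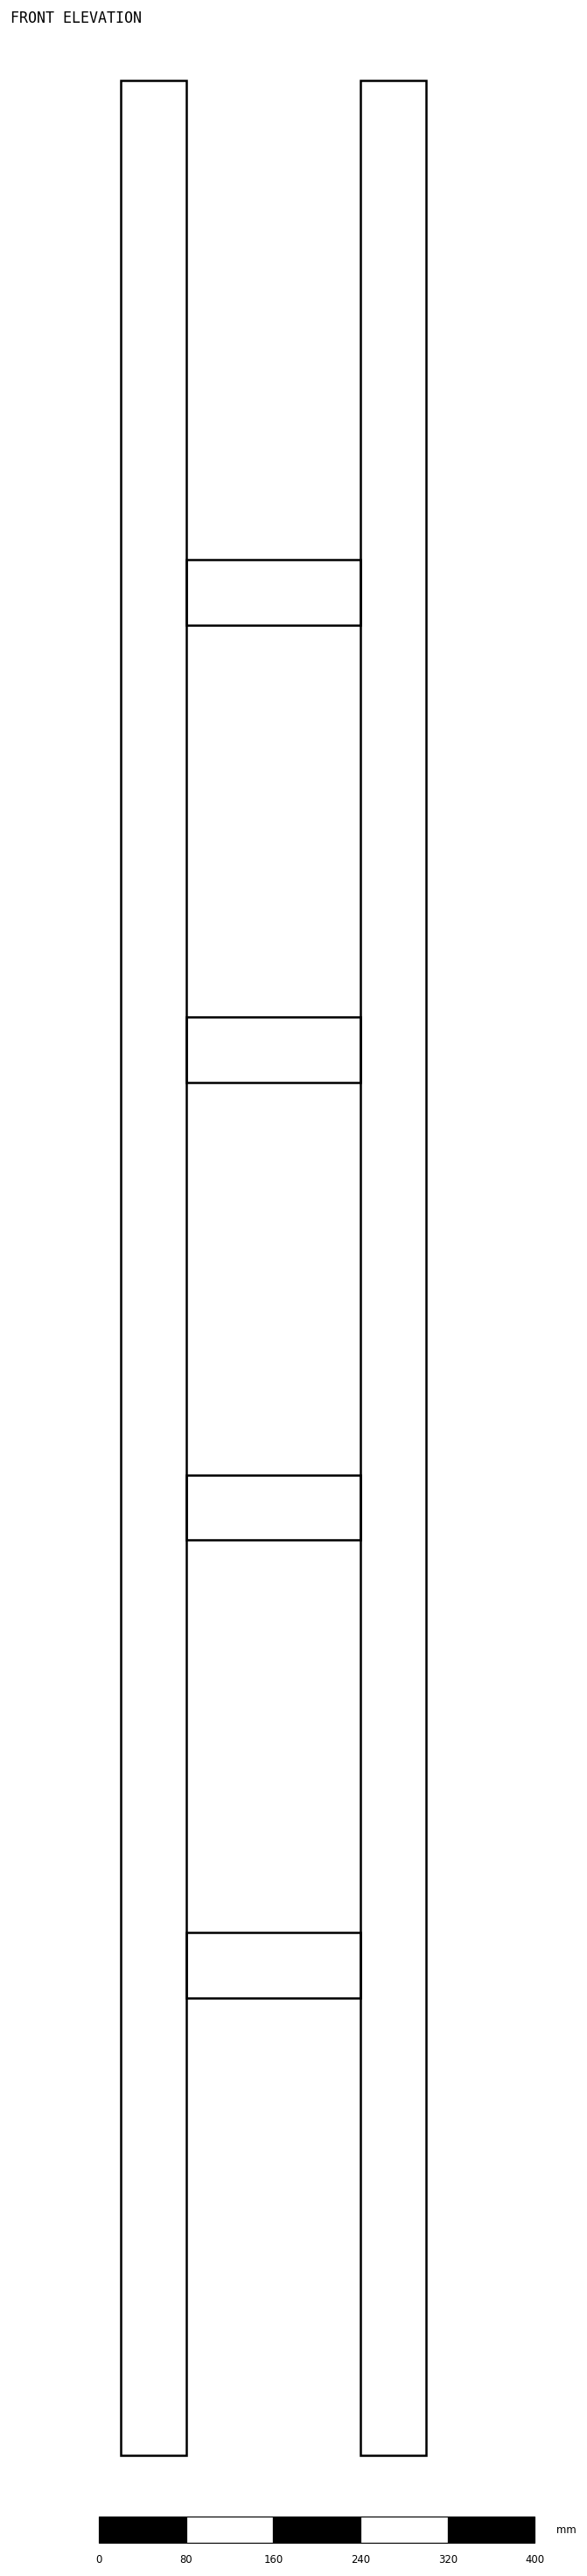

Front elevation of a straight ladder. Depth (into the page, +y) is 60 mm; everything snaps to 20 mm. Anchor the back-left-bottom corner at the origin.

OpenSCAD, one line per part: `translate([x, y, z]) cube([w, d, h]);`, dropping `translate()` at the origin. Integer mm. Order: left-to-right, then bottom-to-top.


cube([60, 60, 2180]);
translate([60, 0, 420]) cube([160, 60, 60]);
translate([60, 0, 840]) cube([160, 60, 60]);
translate([60, 0, 1260]) cube([160, 60, 60]);
translate([60, 0, 1680]) cube([160, 60, 60]);
translate([220, 0, 0]) cube([60, 60, 2180]);
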